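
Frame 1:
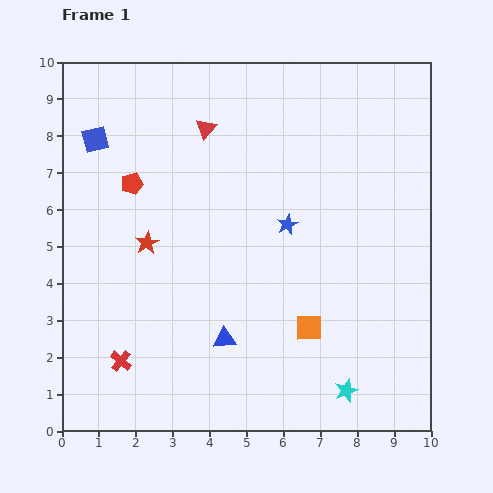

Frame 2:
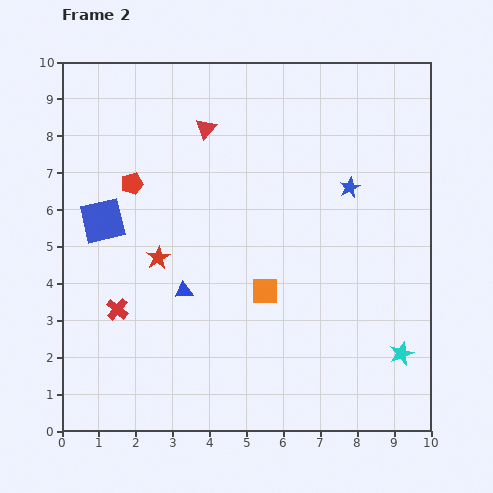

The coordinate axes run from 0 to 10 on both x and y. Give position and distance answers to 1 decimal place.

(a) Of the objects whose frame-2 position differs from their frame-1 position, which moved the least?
the red star

(moved 0.5)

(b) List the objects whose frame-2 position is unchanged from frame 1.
the red pentagon, the red triangle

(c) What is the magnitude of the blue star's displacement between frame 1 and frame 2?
2.0

The blue star moved from (6.1, 5.6) to (7.8, 6.6), a distance of √(1.7² + 1.0²) ≈ 2.0.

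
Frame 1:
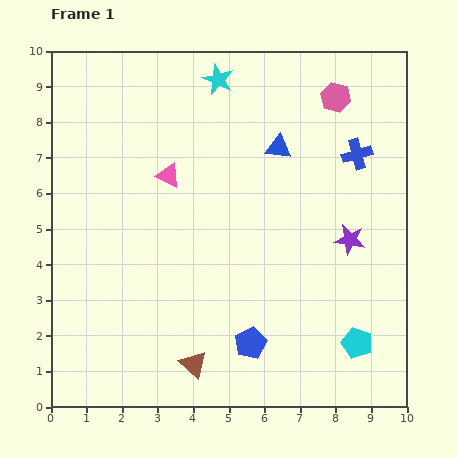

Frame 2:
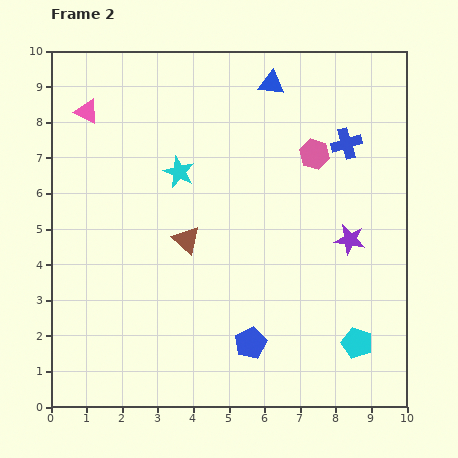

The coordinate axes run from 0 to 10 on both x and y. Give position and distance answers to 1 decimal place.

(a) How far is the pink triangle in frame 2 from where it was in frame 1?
2.9

The pink triangle moved from (3.3, 6.5) to (1.0, 8.3), a distance of √(2.3² + 1.8²) ≈ 2.9.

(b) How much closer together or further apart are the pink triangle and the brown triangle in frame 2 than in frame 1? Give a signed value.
-0.7

Distance in frame 1: 5.3. Distance in frame 2: 4.6.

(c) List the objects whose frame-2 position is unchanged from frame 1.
the cyan pentagon, the blue pentagon, the purple star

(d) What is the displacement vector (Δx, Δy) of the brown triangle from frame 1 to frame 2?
(-0.2, 3.5)

The brown triangle was at (4.0, 1.2) in frame 1 and (3.8, 4.7) in frame 2.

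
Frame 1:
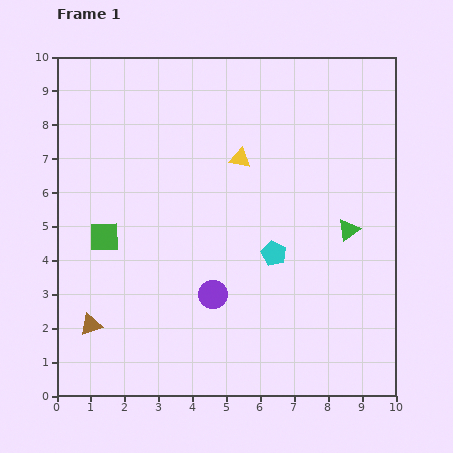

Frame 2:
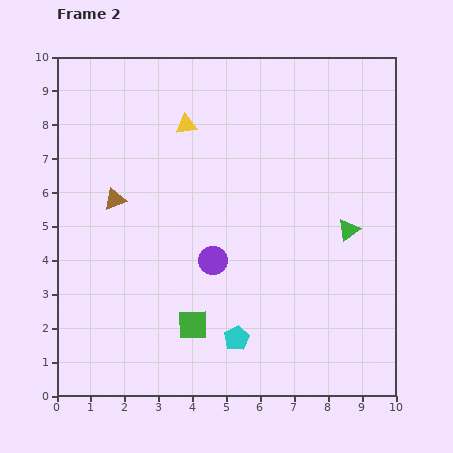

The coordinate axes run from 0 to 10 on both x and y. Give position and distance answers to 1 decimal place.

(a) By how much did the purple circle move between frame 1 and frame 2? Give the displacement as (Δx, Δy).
(0.0, 1.0)

The purple circle was at (4.6, 3.0) in frame 1 and (4.6, 4.0) in frame 2.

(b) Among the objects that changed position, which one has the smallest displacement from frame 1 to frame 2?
the purple circle

(moved 1.0)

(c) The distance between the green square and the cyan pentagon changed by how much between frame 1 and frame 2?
-3.6

Distance in frame 1: 5.0. Distance in frame 2: 1.4.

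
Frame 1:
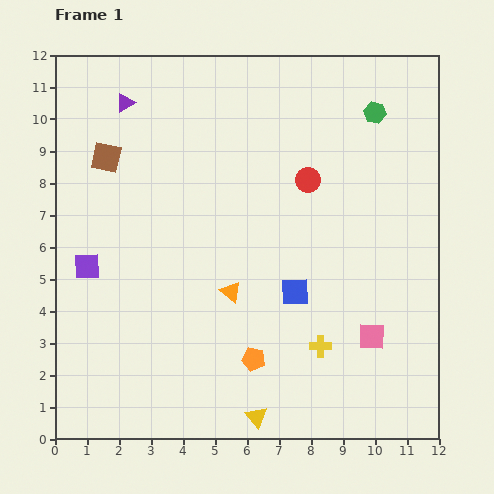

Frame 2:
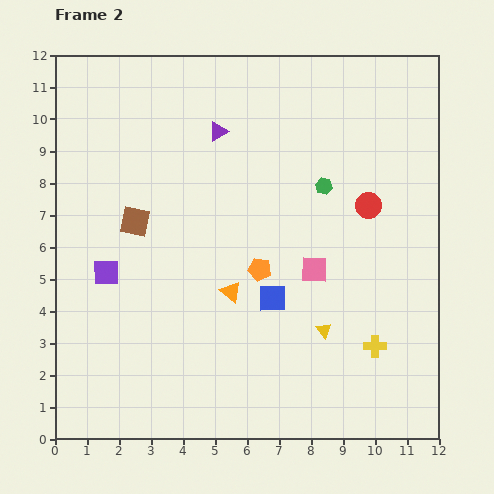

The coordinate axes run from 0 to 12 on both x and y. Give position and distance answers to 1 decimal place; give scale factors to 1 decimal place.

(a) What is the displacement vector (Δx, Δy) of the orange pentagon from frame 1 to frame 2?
(0.2, 2.8)

The orange pentagon was at (6.2, 2.5) in frame 1 and (6.4, 5.3) in frame 2.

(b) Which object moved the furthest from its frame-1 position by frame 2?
the yellow triangle

(moved 3.4; next 3.0)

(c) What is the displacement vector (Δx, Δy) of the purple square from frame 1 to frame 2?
(0.6, -0.2)

The purple square was at (1.0, 5.4) in frame 1 and (1.6, 5.2) in frame 2.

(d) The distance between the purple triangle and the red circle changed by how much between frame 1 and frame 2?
-1.0

Distance in frame 1: 6.2. Distance in frame 2: 5.2.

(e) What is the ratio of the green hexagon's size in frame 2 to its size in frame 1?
0.8×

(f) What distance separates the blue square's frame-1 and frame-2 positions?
0.7

The blue square moved from (7.5, 4.6) to (6.8, 4.4), a distance of √(0.7² + 0.2²) ≈ 0.7.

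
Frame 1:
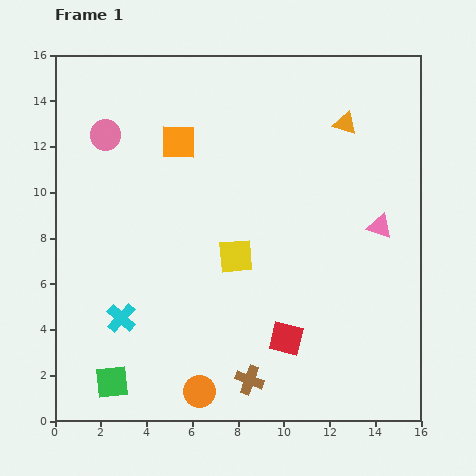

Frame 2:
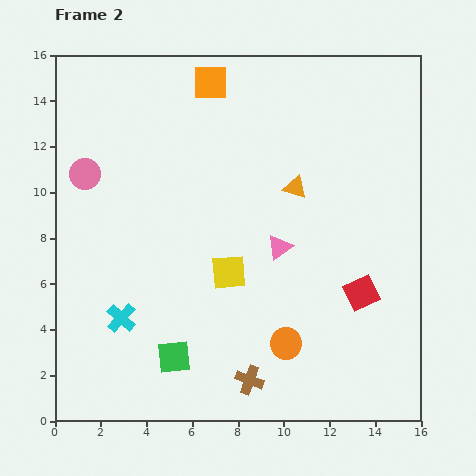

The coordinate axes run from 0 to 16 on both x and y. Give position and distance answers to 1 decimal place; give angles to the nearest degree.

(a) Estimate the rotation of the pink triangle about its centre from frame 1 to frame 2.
54° counter-clockwise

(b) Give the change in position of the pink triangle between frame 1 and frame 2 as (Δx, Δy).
(-4.4, -0.9)

The pink triangle was at (14.2, 8.5) in frame 1 and (9.8, 7.6) in frame 2.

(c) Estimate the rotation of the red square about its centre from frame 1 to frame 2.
40° counter-clockwise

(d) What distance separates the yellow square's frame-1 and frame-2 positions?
0.8

The yellow square moved from (7.9, 7.2) to (7.6, 6.5), a distance of √(0.3² + 0.7²) ≈ 0.8.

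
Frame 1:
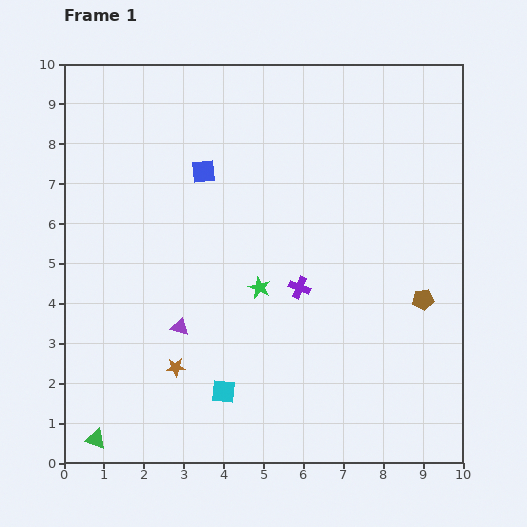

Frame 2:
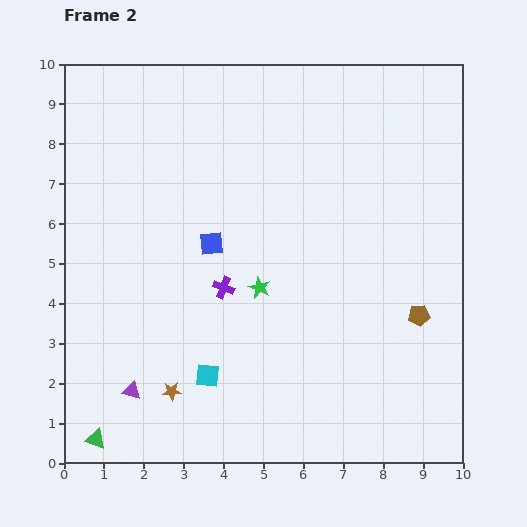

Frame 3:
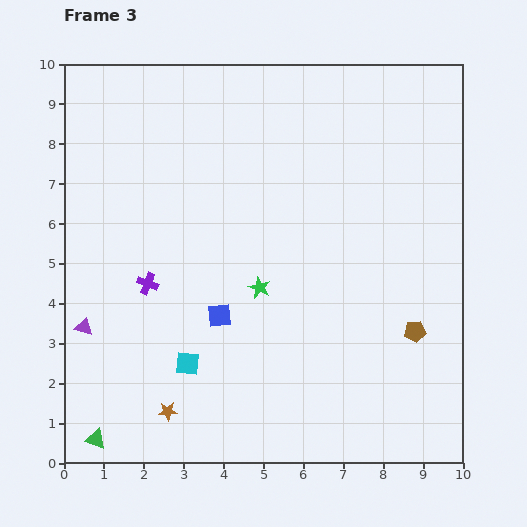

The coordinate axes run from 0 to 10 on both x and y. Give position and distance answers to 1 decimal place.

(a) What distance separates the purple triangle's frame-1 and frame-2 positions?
2.0

The purple triangle moved from (2.9, 3.4) to (1.7, 1.8), a distance of √(1.2² + 1.6²) ≈ 2.0.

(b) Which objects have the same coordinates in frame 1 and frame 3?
the green star, the green triangle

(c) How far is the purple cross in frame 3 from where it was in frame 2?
1.9

The purple cross moved from (4.0, 4.4) to (2.1, 4.5), a distance of √(1.9² + 0.1²) ≈ 1.9.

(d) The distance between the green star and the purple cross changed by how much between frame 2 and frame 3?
+1.9

Distance in frame 2: 0.9. Distance in frame 3: 2.8.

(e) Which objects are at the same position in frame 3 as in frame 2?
the green star, the green triangle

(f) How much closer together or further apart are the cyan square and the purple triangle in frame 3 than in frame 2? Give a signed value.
+0.9

Distance in frame 2: 1.9. Distance in frame 3: 2.8.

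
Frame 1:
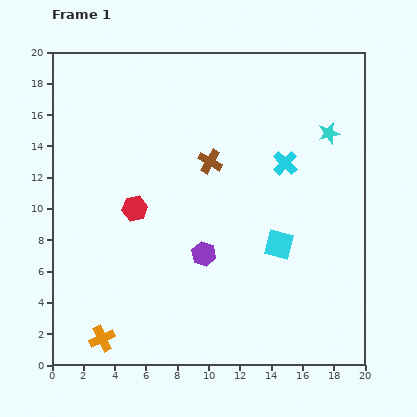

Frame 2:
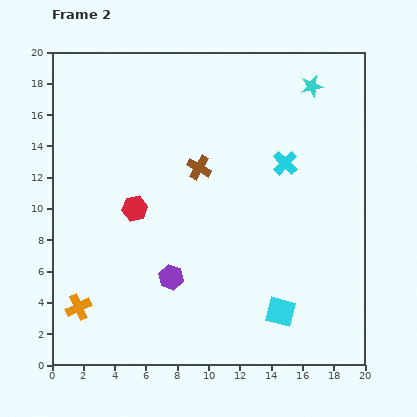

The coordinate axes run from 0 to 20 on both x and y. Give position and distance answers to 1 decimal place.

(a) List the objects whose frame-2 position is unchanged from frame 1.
the red hexagon, the cyan cross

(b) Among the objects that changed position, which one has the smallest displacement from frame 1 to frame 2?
the brown cross

(moved 0.8)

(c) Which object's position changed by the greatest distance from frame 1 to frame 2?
the cyan square

(moved 4.3; next 3.2)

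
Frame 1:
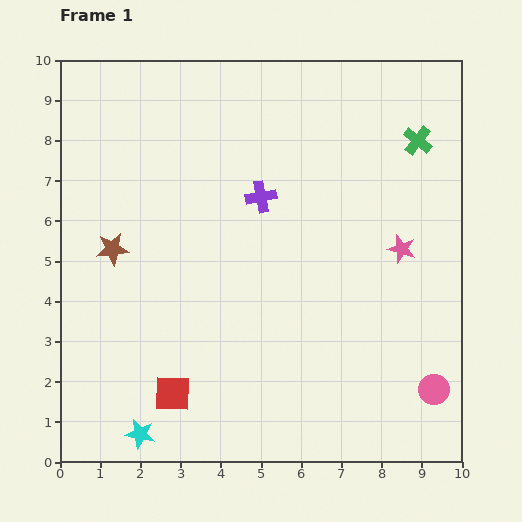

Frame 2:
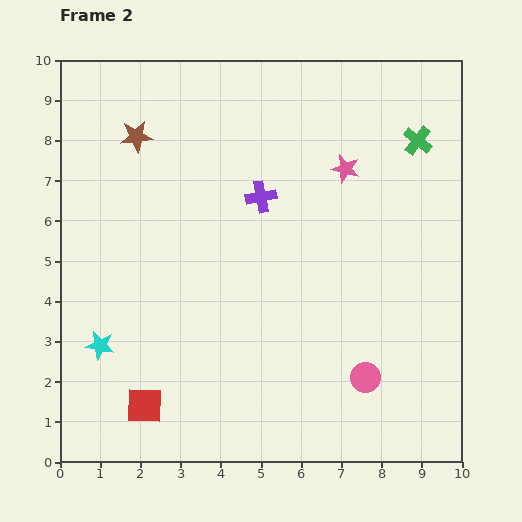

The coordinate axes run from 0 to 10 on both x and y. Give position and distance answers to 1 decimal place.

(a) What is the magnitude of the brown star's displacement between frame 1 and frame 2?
2.9

The brown star moved from (1.3, 5.3) to (1.9, 8.1), a distance of √(0.6² + 2.8²) ≈ 2.9.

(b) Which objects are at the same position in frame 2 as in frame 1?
the green cross, the purple cross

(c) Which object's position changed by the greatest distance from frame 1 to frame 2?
the brown star

(moved 2.9; next 2.4)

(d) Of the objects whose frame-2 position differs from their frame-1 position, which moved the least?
the red square

(moved 0.8)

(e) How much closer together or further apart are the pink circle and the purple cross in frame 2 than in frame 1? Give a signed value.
-1.2

Distance in frame 1: 6.4. Distance in frame 2: 5.2.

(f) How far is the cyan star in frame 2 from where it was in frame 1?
2.4

The cyan star moved from (2.0, 0.7) to (1.0, 2.9), a distance of √(1.0² + 2.2²) ≈ 2.4.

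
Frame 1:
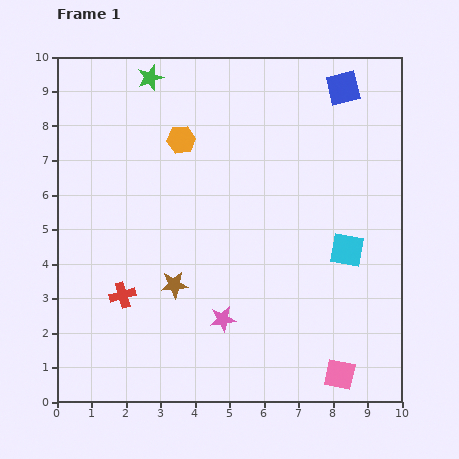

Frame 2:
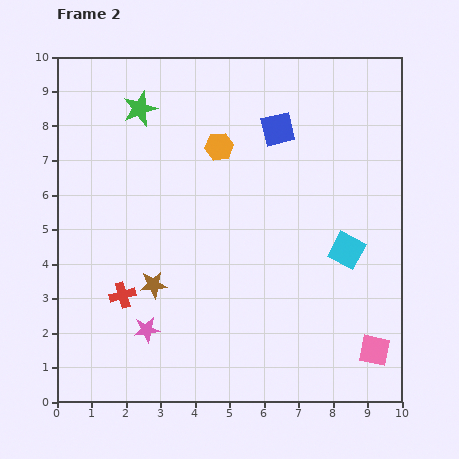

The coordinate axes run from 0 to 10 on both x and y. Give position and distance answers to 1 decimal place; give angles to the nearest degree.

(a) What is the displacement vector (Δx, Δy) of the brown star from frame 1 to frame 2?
(-0.6, 0.0)

The brown star was at (3.4, 3.4) in frame 1 and (2.8, 3.4) in frame 2.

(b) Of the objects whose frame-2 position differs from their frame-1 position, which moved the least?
the brown star

(moved 0.6)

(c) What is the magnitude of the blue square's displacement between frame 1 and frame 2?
2.2

The blue square moved from (8.3, 9.1) to (6.4, 7.9), a distance of √(1.9² + 1.2²) ≈ 2.2.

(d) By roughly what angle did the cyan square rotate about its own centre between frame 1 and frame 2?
18° clockwise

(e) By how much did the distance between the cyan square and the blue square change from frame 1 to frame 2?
-0.7

Distance in frame 1: 4.7. Distance in frame 2: 4.0.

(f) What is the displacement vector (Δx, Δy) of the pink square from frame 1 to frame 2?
(1.0, 0.7)

The pink square was at (8.2, 0.8) in frame 1 and (9.2, 1.5) in frame 2.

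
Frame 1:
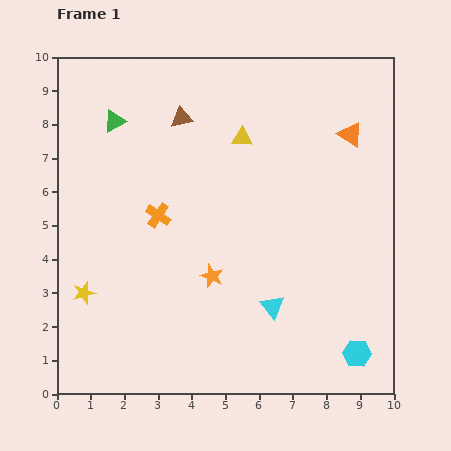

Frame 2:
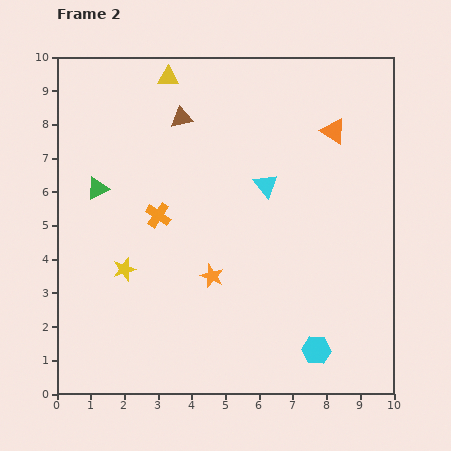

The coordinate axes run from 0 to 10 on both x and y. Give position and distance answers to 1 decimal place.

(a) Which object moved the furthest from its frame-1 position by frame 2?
the cyan triangle

(moved 3.6; next 2.8)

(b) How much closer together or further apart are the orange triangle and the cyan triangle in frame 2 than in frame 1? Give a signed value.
-3.0

Distance in frame 1: 5.6. Distance in frame 2: 2.6.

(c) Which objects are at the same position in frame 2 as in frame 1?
the orange star, the orange cross, the brown triangle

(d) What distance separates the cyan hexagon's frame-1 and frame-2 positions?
1.2

The cyan hexagon moved from (8.9, 1.2) to (7.7, 1.3), a distance of √(1.2² + 0.1²) ≈ 1.2.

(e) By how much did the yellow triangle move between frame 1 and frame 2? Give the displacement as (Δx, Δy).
(-2.2, 1.8)

The yellow triangle was at (5.5, 7.6) in frame 1 and (3.3, 9.4) in frame 2.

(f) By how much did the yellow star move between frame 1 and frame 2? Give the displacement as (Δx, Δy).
(1.2, 0.7)

The yellow star was at (0.8, 3.0) in frame 1 and (2.0, 3.7) in frame 2.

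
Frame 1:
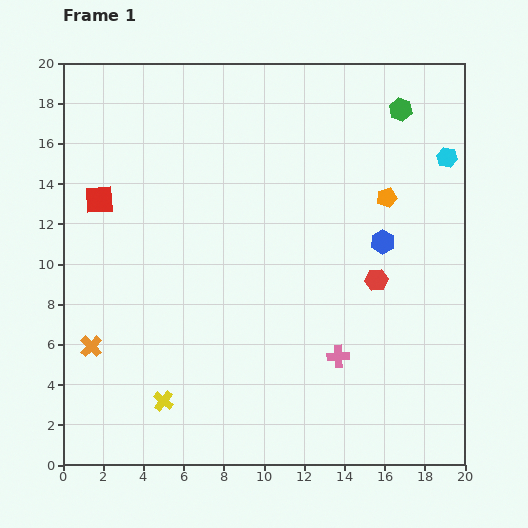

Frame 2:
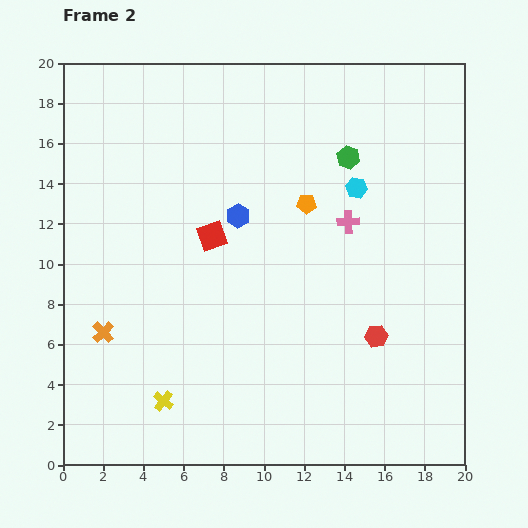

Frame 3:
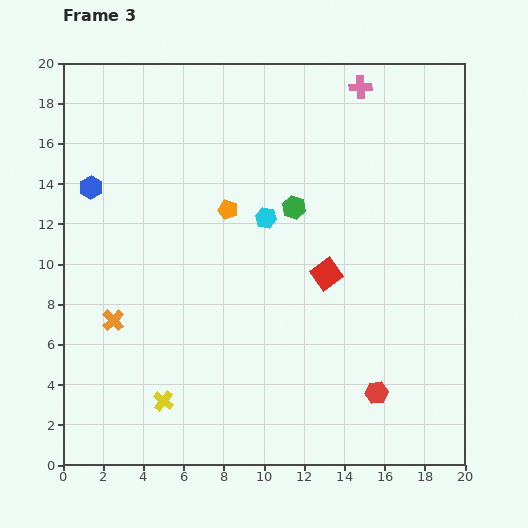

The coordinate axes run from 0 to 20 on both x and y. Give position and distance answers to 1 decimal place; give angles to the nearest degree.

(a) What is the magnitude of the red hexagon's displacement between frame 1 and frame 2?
2.8

The red hexagon moved from (15.6, 9.2) to (15.6, 6.4), a distance of √(0.0² + 2.8²) ≈ 2.8.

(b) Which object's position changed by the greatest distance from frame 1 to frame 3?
the blue hexagon

(moved 14.7; next 13.4)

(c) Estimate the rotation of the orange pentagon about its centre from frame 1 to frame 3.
30° clockwise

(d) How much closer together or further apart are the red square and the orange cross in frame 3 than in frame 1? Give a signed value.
+3.5

Distance in frame 1: 7.3. Distance in frame 3: 10.8.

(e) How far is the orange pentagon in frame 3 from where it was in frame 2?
3.9

The orange pentagon moved from (12.1, 13.0) to (8.2, 12.7), a distance of √(3.9² + 0.3²) ≈ 3.9.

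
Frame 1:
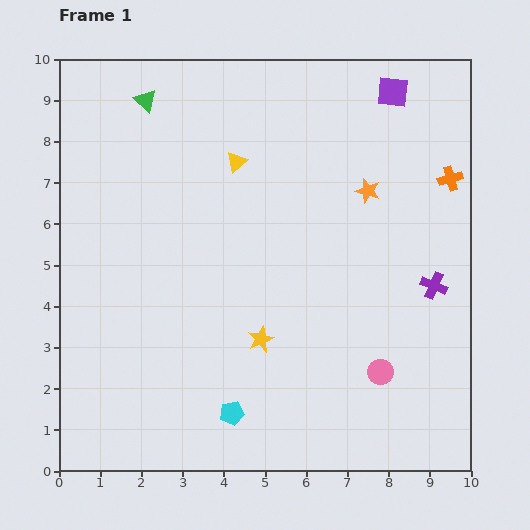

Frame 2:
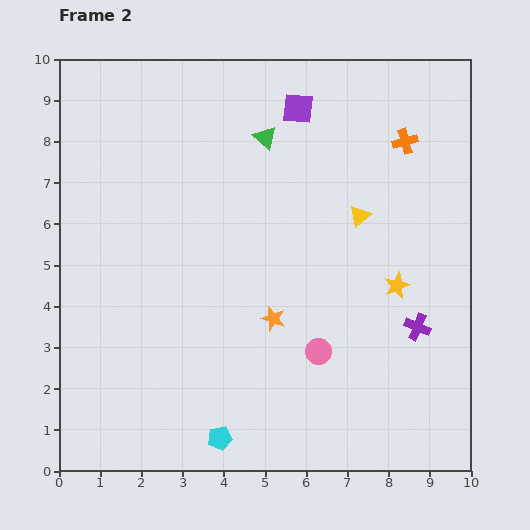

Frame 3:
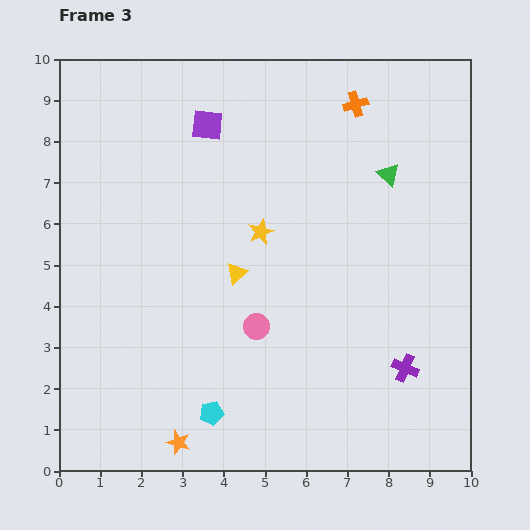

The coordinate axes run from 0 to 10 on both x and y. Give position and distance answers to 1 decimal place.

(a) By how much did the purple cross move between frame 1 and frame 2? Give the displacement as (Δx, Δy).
(-0.4, -1.0)

The purple cross was at (9.1, 4.5) in frame 1 and (8.7, 3.5) in frame 2.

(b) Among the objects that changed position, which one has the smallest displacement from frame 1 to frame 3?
the cyan pentagon

(moved 0.5)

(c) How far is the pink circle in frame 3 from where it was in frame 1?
3.2

The pink circle moved from (7.8, 2.4) to (4.8, 3.5), a distance of √(3.0² + 1.1²) ≈ 3.2.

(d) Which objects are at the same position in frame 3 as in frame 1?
none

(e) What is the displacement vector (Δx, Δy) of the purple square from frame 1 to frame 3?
(-4.5, -0.8)

The purple square was at (8.1, 9.2) in frame 1 and (3.6, 8.4) in frame 3.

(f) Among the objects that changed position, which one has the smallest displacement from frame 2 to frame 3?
the cyan pentagon

(moved 0.6)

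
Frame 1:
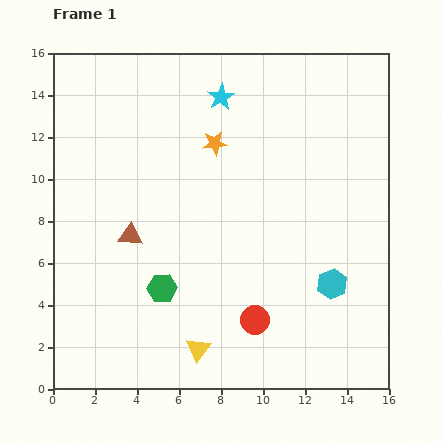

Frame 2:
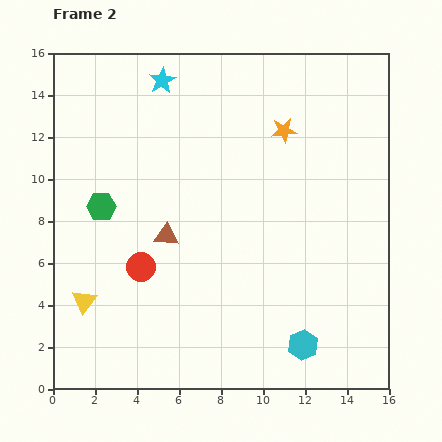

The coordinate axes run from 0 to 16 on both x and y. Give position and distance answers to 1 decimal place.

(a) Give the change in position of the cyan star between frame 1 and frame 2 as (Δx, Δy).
(-2.8, 0.8)

The cyan star was at (8.0, 13.9) in frame 1 and (5.2, 14.7) in frame 2.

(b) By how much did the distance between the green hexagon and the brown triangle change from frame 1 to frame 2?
+0.5

Distance in frame 1: 2.9. Distance in frame 2: 3.4.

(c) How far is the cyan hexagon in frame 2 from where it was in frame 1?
3.2

The cyan hexagon moved from (13.3, 5.0) to (11.9, 2.1), a distance of √(1.4² + 2.9²) ≈ 3.2.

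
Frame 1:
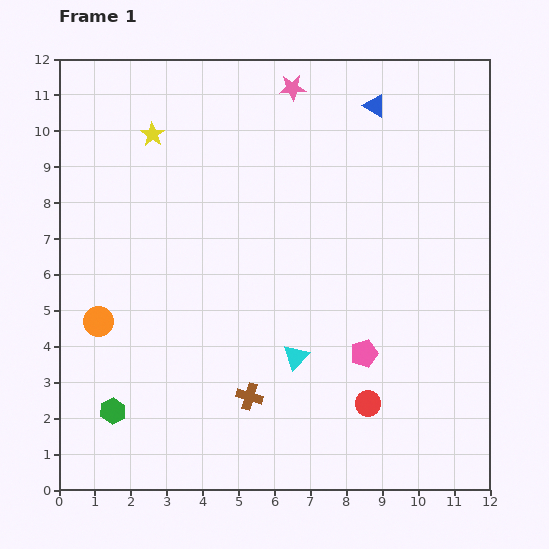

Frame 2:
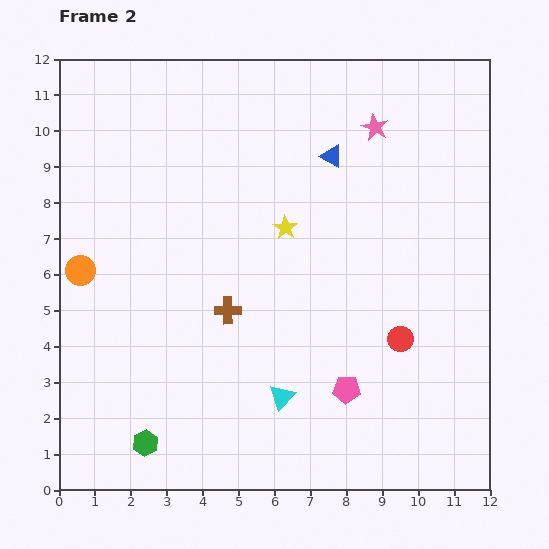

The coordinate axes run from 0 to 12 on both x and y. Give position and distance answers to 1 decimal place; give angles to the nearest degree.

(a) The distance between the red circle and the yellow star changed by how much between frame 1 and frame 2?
-5.1

Distance in frame 1: 9.6. Distance in frame 2: 4.5.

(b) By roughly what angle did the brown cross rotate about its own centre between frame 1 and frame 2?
18° counter-clockwise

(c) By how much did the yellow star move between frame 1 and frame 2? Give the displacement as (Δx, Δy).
(3.7, -2.6)

The yellow star was at (2.6, 9.9) in frame 1 and (6.3, 7.3) in frame 2.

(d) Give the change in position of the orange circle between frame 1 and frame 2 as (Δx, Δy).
(-0.5, 1.4)

The orange circle was at (1.1, 4.7) in frame 1 and (0.6, 6.1) in frame 2.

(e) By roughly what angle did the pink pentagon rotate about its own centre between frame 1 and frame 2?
20° clockwise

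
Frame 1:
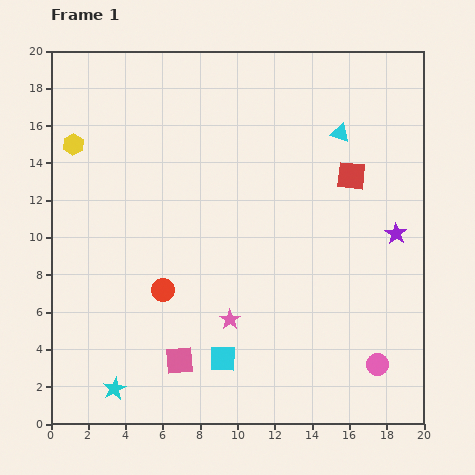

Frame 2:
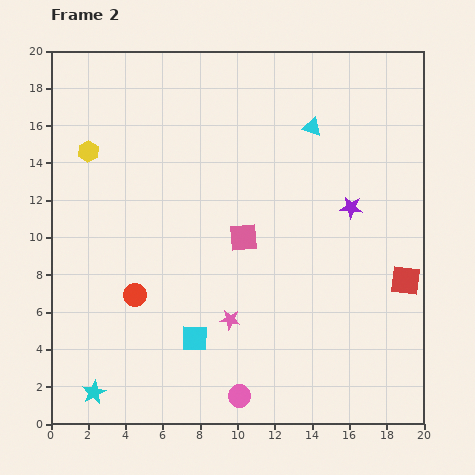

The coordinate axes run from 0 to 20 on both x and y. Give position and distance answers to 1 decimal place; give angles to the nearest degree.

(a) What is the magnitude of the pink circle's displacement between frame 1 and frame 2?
7.6

The pink circle moved from (17.5, 3.2) to (10.1, 1.5), a distance of √(7.4² + 1.7²) ≈ 7.6.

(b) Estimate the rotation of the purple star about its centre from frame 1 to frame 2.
27° counter-clockwise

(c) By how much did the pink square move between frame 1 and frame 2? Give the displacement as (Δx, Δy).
(3.4, 6.6)

The pink square was at (6.9, 3.4) in frame 1 and (10.3, 10.0) in frame 2.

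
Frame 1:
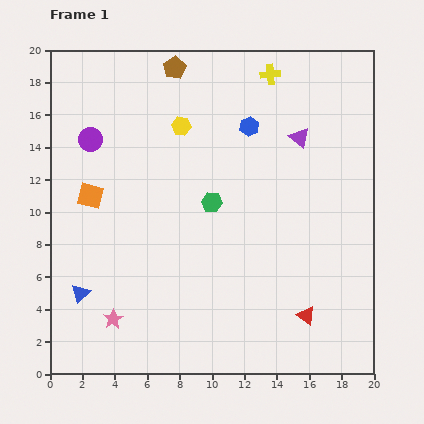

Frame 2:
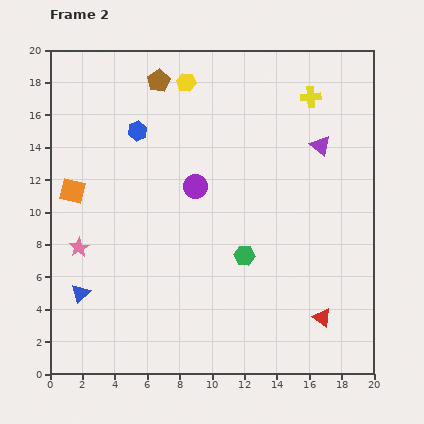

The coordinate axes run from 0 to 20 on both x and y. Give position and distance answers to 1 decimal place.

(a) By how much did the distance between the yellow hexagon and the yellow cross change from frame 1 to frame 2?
+1.4

Distance in frame 1: 6.4. Distance in frame 2: 7.8.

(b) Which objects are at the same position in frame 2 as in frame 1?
the blue triangle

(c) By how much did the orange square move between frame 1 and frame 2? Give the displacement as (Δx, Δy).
(-1.1, 0.3)

The orange square was at (2.5, 11.0) in frame 1 and (1.4, 11.3) in frame 2.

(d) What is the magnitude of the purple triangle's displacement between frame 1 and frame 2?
1.4

The purple triangle moved from (15.4, 14.6) to (16.7, 14.1), a distance of √(1.3² + 0.5²) ≈ 1.4.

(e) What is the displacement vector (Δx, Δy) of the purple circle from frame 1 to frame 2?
(6.5, -2.9)

The purple circle was at (2.5, 14.5) in frame 1 and (9.0, 11.6) in frame 2.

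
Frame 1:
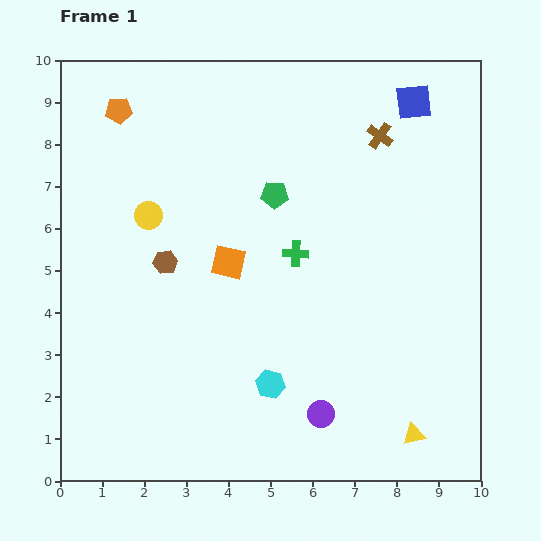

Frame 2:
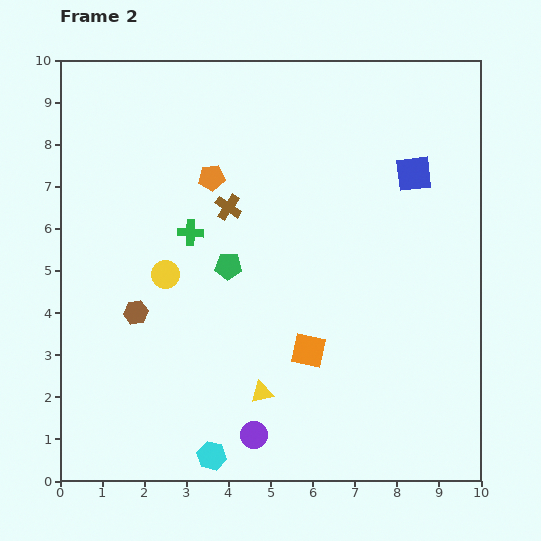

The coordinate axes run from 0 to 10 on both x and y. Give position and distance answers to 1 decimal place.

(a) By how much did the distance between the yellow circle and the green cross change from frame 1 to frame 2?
-2.4

Distance in frame 1: 3.6. Distance in frame 2: 1.2.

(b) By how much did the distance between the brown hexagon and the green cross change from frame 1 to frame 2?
-0.8

Distance in frame 1: 3.1. Distance in frame 2: 2.3.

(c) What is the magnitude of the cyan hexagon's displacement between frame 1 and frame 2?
2.2

The cyan hexagon moved from (5.0, 2.3) to (3.6, 0.6), a distance of √(1.4² + 1.7²) ≈ 2.2.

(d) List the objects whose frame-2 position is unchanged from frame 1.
none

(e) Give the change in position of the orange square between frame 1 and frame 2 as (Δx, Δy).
(1.9, -2.1)

The orange square was at (4.0, 5.2) in frame 1 and (5.9, 3.1) in frame 2.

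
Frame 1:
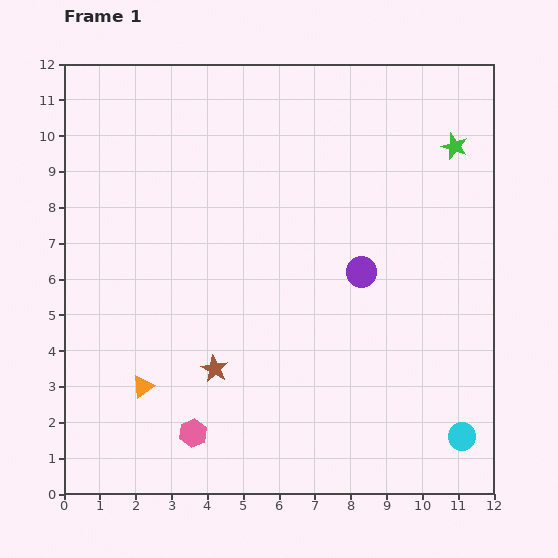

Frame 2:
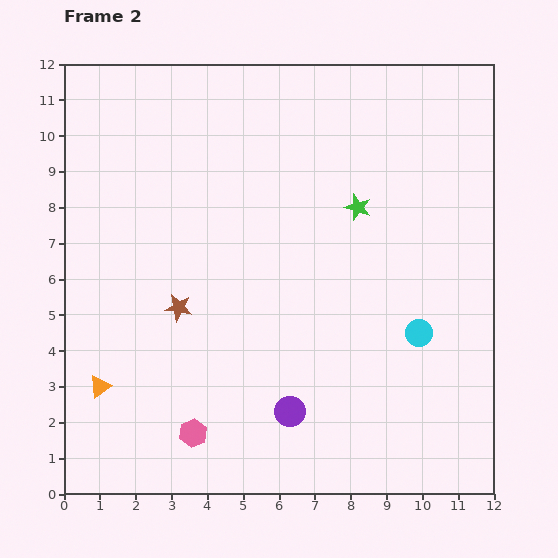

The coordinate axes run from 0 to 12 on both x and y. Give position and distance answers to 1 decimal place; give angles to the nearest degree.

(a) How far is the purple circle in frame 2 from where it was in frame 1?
4.4

The purple circle moved from (8.3, 6.2) to (6.3, 2.3), a distance of √(2.0² + 3.9²) ≈ 4.4.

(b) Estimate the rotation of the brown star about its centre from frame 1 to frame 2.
19° counter-clockwise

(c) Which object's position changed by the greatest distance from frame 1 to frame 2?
the purple circle

(moved 4.4; next 3.2)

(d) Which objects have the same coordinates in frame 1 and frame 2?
the pink hexagon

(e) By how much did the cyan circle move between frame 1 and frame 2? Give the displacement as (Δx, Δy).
(-1.2, 2.9)

The cyan circle was at (11.1, 1.6) in frame 1 and (9.9, 4.5) in frame 2.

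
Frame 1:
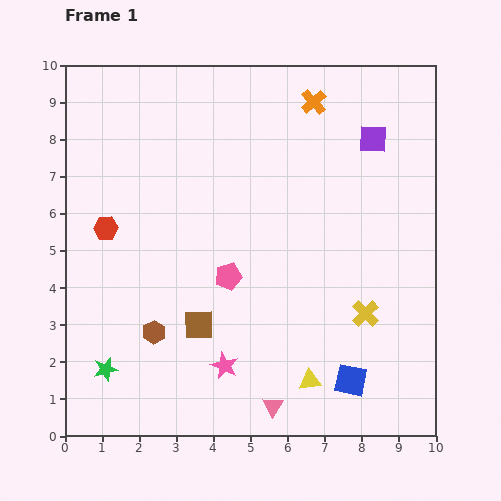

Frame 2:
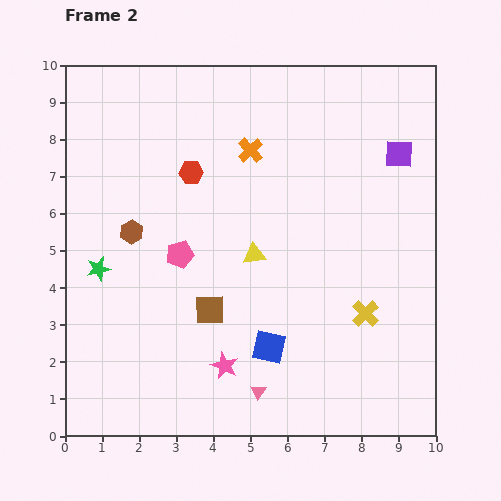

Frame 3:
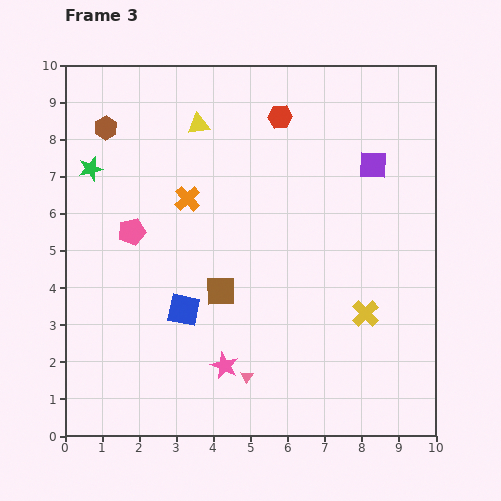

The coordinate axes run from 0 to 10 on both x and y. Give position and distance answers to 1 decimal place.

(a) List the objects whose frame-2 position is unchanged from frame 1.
the yellow cross, the pink star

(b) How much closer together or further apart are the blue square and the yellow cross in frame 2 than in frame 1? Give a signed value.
+1.0

Distance in frame 1: 1.8. Distance in frame 2: 2.8.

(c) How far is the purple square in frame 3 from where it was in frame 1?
0.7

The purple square moved from (8.3, 8.0) to (8.3, 7.3), a distance of √(0.0² + 0.7²) ≈ 0.7.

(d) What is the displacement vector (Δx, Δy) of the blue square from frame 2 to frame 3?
(-2.3, 1.0)

The blue square was at (5.5, 2.4) in frame 2 and (3.2, 3.4) in frame 3.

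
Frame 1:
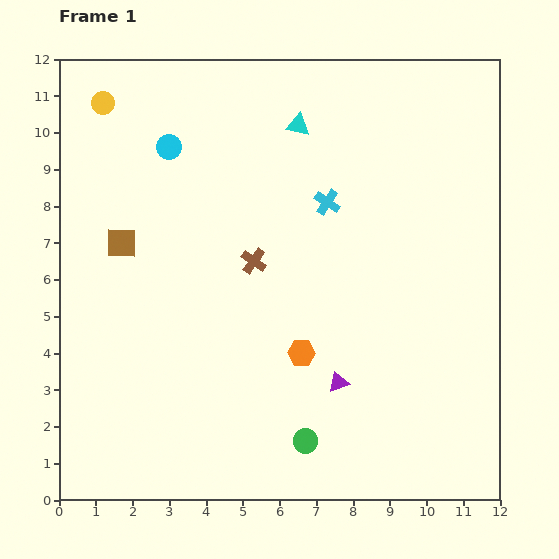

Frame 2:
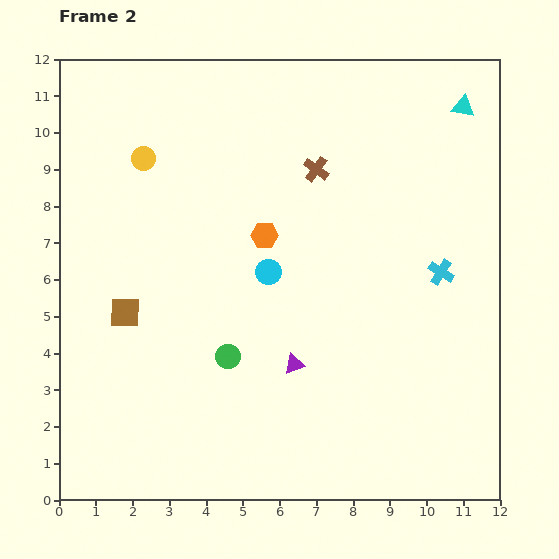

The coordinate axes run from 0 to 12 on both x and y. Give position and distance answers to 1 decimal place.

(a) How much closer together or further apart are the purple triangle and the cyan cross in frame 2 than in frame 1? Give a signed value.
-0.2

Distance in frame 1: 4.9. Distance in frame 2: 4.7.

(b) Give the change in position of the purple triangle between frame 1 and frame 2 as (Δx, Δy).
(-1.2, 0.5)

The purple triangle was at (7.6, 3.2) in frame 1 and (6.4, 3.7) in frame 2.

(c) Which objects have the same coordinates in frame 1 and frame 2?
none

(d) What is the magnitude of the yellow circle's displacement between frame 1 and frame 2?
1.9

The yellow circle moved from (1.2, 10.8) to (2.3, 9.3), a distance of √(1.1² + 1.5²) ≈ 1.9.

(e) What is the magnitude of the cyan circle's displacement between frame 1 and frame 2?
4.3

The cyan circle moved from (3.0, 9.6) to (5.7, 6.2), a distance of √(2.7² + 3.4²) ≈ 4.3.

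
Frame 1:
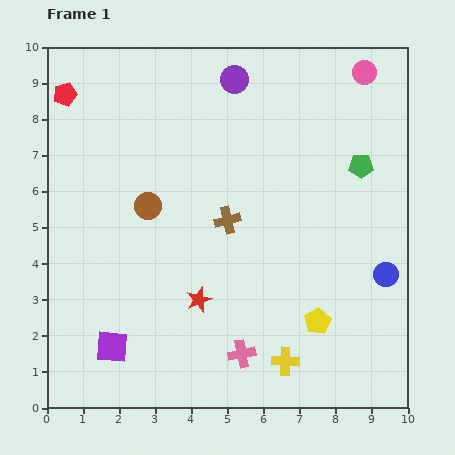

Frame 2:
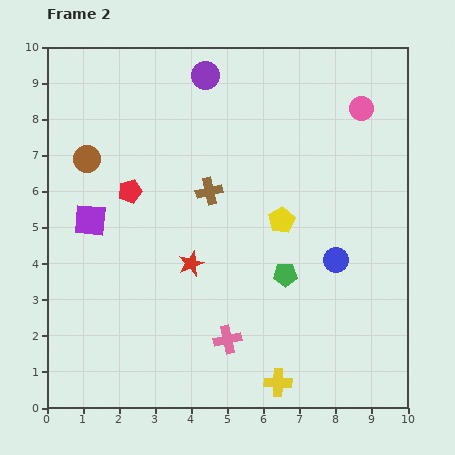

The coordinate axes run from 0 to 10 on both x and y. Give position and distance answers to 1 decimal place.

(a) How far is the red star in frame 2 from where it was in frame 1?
1.0

The red star moved from (4.2, 3.0) to (4.0, 4.0), a distance of √(0.2² + 1.0²) ≈ 1.0.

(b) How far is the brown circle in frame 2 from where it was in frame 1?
2.1

The brown circle moved from (2.8, 5.6) to (1.1, 6.9), a distance of √(1.7² + 1.3²) ≈ 2.1.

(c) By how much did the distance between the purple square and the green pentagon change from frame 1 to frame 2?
-2.9

Distance in frame 1: 8.5. Distance in frame 2: 5.6.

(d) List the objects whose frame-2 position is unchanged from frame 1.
none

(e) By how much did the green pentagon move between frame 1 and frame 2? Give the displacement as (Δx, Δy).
(-2.1, -3.0)

The green pentagon was at (8.7, 6.7) in frame 1 and (6.6, 3.7) in frame 2.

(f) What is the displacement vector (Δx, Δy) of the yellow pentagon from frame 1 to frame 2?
(-1.0, 2.8)

The yellow pentagon was at (7.5, 2.4) in frame 1 and (6.5, 5.2) in frame 2.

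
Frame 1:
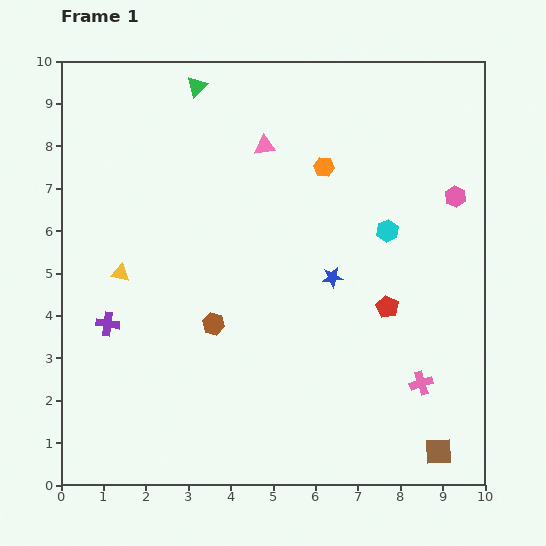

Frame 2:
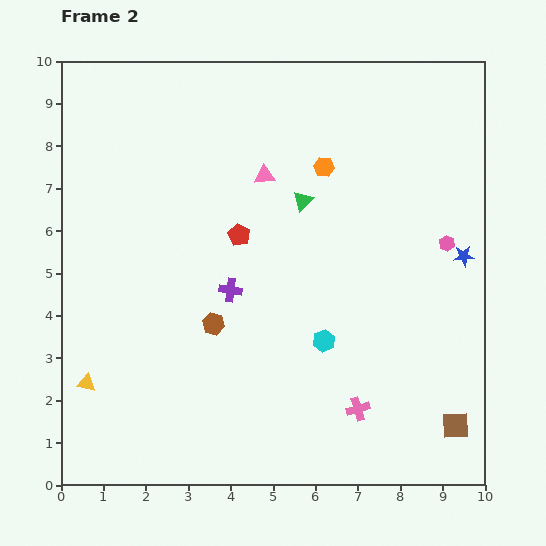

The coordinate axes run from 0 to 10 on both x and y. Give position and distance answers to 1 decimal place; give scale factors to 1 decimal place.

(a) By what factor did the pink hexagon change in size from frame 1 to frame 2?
0.7×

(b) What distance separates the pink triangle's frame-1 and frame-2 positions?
0.7

The pink triangle moved from (4.8, 8.0) to (4.8, 7.3), a distance of √(0.0² + 0.7²) ≈ 0.7.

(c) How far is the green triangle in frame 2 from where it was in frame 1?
3.7

The green triangle moved from (3.2, 9.4) to (5.7, 6.7), a distance of √(2.5² + 2.7²) ≈ 3.7.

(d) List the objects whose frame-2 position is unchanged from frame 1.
the brown hexagon, the orange hexagon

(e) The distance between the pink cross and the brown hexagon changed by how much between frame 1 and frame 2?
-1.2

Distance in frame 1: 5.1. Distance in frame 2: 3.9.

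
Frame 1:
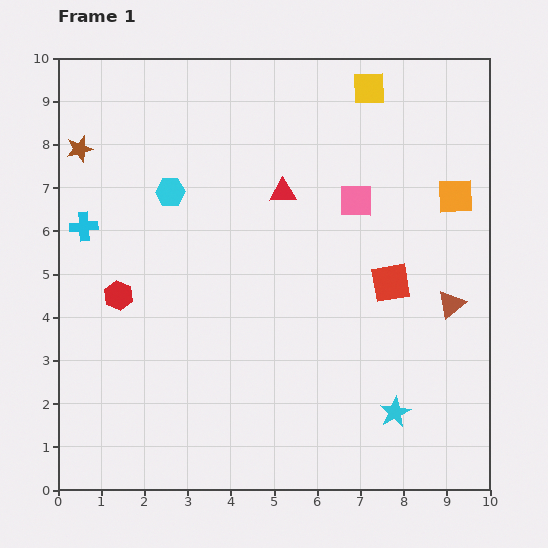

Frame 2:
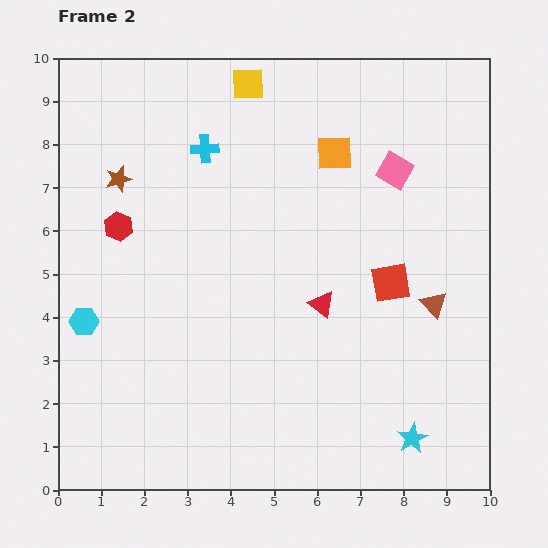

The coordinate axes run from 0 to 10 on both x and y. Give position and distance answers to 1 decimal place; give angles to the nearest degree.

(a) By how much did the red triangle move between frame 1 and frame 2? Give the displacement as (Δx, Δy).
(0.9, -2.6)

The red triangle was at (5.2, 6.9) in frame 1 and (6.1, 4.3) in frame 2.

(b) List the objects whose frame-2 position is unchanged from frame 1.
the red square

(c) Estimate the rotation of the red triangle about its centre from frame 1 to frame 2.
40° clockwise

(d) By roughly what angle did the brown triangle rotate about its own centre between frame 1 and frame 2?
35° counter-clockwise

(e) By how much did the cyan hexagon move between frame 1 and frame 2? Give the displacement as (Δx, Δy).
(-2.0, -3.0)

The cyan hexagon was at (2.6, 6.9) in frame 1 and (0.6, 3.9) in frame 2.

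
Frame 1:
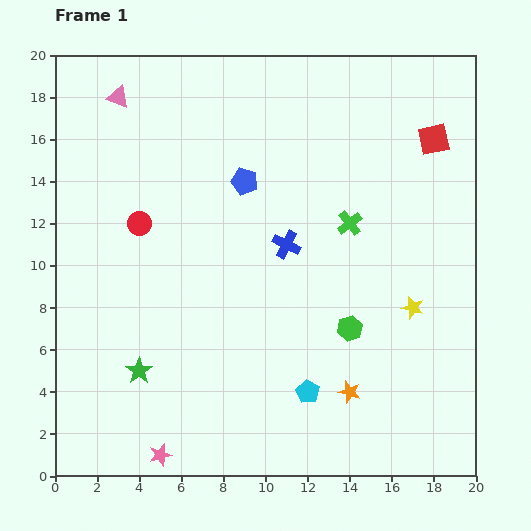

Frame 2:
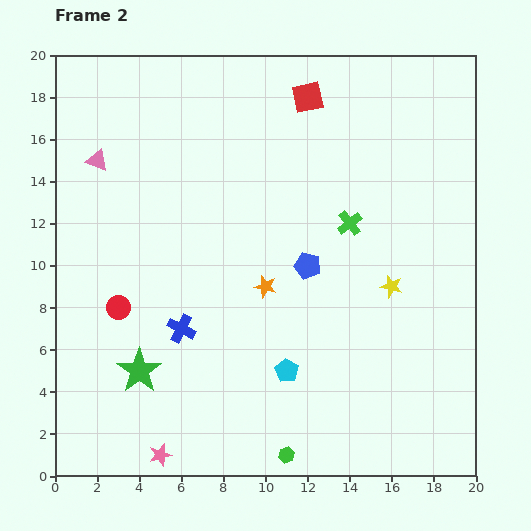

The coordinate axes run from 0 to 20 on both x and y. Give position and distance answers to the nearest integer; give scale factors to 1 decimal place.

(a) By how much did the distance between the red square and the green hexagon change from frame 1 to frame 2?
+7

Distance in frame 1: 10. Distance in frame 2: 17.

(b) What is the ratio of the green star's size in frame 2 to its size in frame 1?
1.7×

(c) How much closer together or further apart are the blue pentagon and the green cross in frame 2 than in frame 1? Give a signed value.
-2

Distance in frame 1: 5. Distance in frame 2: 3.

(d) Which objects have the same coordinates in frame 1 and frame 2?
the green star, the green cross, the pink star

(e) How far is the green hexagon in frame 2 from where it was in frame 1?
7

The green hexagon moved from (14, 7) to (11, 1), a distance of √(3² + 6²) ≈ 7.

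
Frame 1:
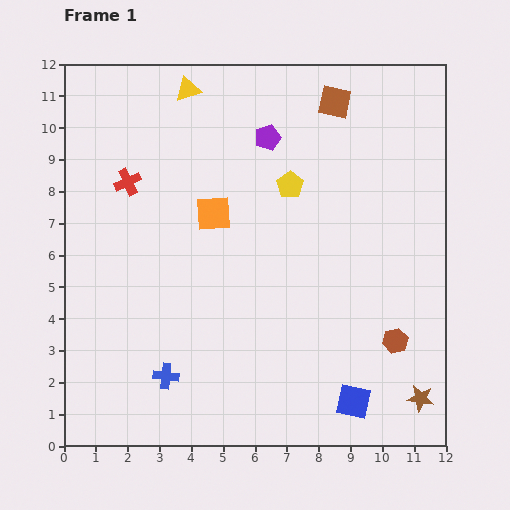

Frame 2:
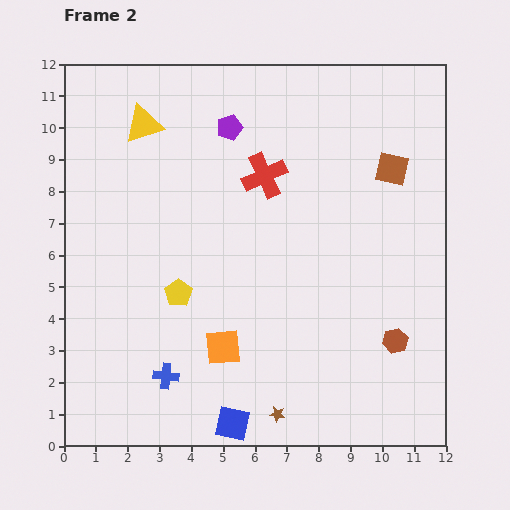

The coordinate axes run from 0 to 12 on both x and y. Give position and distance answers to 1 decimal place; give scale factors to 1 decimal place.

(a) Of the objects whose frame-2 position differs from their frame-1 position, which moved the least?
the purple pentagon

(moved 1.2)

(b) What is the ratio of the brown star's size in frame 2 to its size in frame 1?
0.6×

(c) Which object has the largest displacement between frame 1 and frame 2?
the yellow pentagon

(moved 4.9; next 4.5)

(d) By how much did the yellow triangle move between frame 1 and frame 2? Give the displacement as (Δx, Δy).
(-1.4, -1.1)

The yellow triangle was at (3.9, 11.2) in frame 1 and (2.5, 10.1) in frame 2.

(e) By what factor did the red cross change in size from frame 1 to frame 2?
1.7×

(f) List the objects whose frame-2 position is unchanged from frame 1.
the brown hexagon, the blue cross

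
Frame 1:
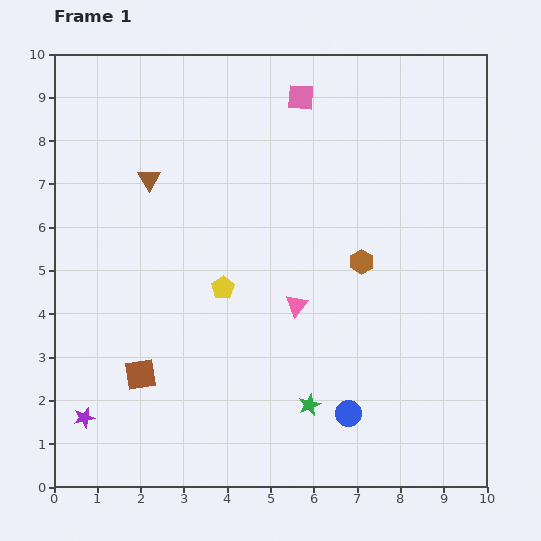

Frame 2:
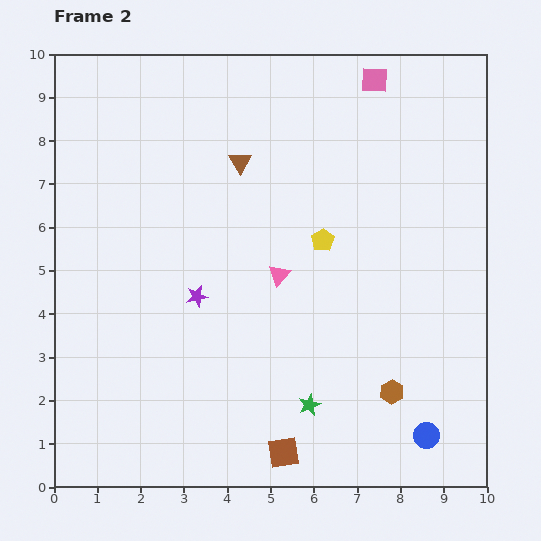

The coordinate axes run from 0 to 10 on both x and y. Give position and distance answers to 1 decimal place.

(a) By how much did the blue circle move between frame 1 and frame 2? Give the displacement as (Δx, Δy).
(1.8, -0.5)

The blue circle was at (6.8, 1.7) in frame 1 and (8.6, 1.2) in frame 2.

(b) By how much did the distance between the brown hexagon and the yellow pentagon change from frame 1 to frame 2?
+0.5

Distance in frame 1: 3.3. Distance in frame 2: 3.8.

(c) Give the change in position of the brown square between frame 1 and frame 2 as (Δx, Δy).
(3.3, -1.8)

The brown square was at (2.0, 2.6) in frame 1 and (5.3, 0.8) in frame 2.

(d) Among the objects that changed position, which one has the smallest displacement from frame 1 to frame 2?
the pink triangle

(moved 0.8)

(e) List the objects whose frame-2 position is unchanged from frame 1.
the green star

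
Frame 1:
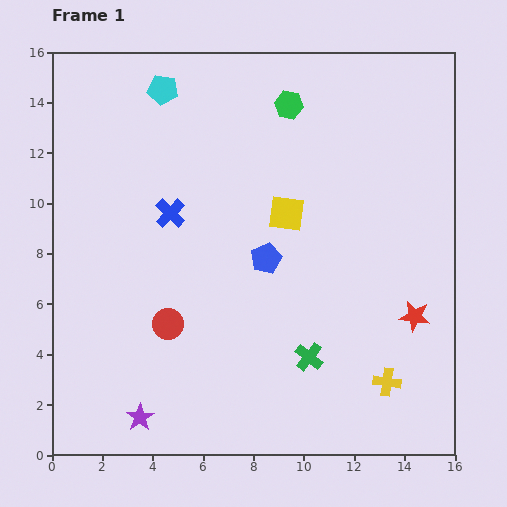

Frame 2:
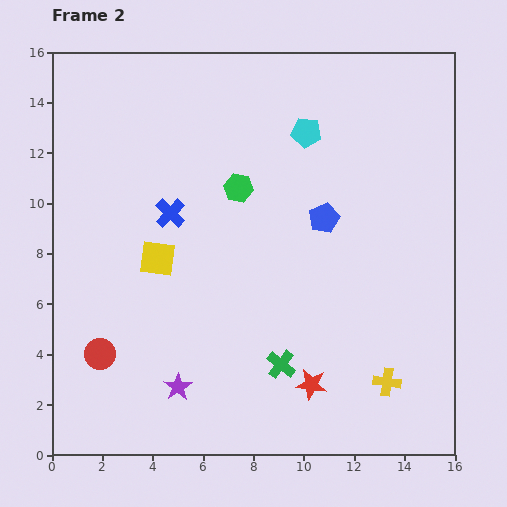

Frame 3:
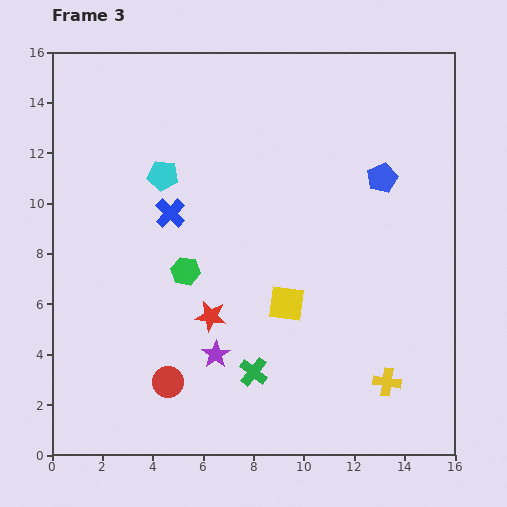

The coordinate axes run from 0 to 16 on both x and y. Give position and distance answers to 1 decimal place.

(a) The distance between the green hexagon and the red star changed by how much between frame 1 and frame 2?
-1.5

Distance in frame 1: 9.8. Distance in frame 2: 8.3.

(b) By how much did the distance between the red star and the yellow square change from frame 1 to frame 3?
-3.5

Distance in frame 1: 6.5. Distance in frame 3: 3.0.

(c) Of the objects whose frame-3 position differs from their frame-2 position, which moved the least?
the green cross

(moved 1.1)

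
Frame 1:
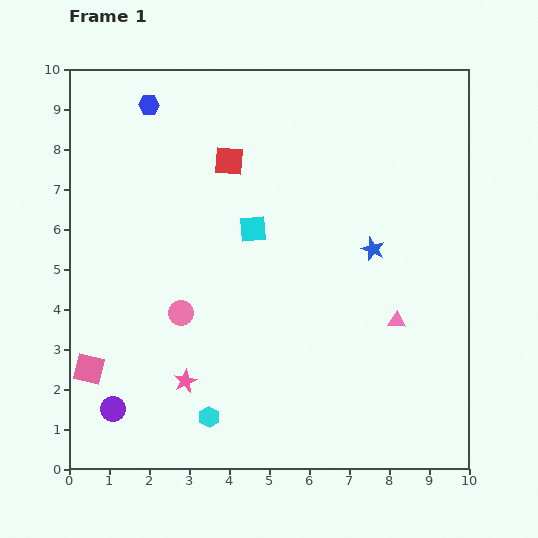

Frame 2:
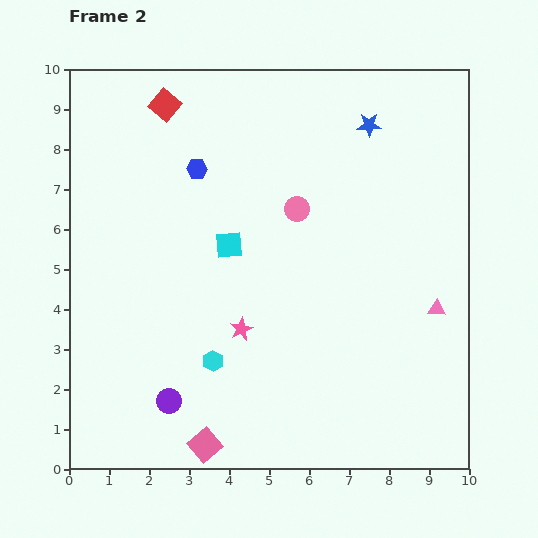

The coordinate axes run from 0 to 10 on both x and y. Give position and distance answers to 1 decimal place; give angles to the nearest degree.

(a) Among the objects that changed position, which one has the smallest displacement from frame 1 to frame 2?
the cyan square

(moved 0.7)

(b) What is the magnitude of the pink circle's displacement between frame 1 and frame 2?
3.9

The pink circle moved from (2.8, 3.9) to (5.7, 6.5), a distance of √(2.9² + 2.6²) ≈ 3.9.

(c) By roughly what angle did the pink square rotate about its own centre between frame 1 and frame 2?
39° clockwise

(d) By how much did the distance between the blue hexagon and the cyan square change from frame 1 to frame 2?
-1.9

Distance in frame 1: 4.0. Distance in frame 2: 2.1.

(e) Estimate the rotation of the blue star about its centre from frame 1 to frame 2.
24° counter-clockwise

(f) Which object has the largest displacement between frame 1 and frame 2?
the pink circle

(moved 3.9; next 3.5)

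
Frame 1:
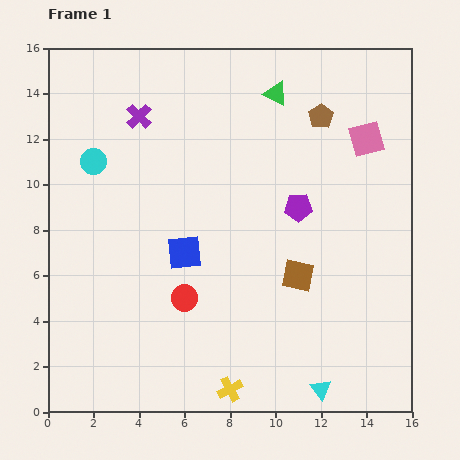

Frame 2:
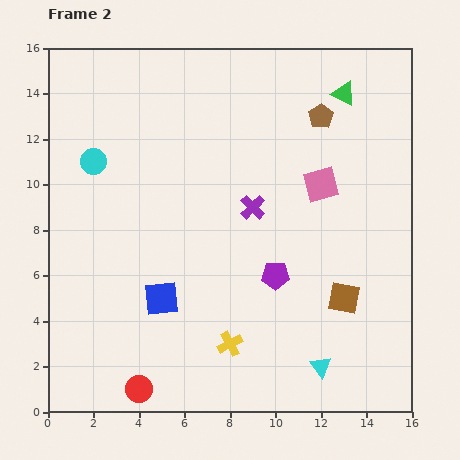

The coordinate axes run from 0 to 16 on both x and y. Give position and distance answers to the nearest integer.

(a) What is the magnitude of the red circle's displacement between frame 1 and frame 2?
4

The red circle moved from (6, 5) to (4, 1), a distance of √(2² + 4²) ≈ 4.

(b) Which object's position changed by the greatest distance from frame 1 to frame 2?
the purple cross

(moved 6; next 4)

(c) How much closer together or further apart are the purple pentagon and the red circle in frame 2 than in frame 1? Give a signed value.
+2

Distance in frame 1: 6. Distance in frame 2: 8.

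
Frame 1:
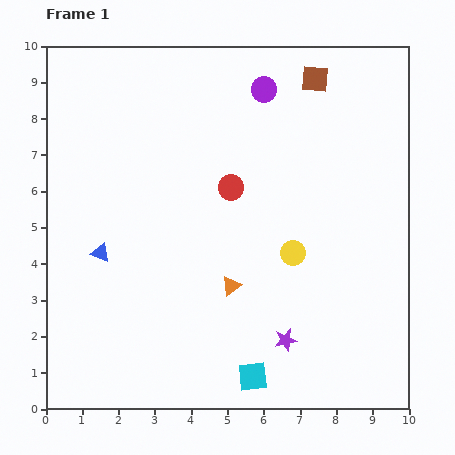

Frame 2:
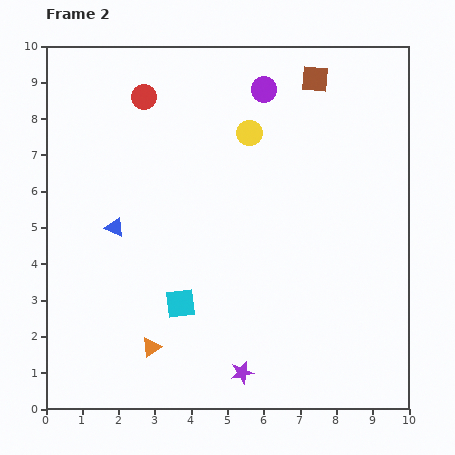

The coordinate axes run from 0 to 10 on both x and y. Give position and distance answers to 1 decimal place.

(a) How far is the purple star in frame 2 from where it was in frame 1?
1.5

The purple star moved from (6.6, 1.9) to (5.4, 1.0), a distance of √(1.2² + 0.9²) ≈ 1.5.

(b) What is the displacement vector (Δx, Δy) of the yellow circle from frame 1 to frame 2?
(-1.2, 3.3)

The yellow circle was at (6.8, 4.3) in frame 1 and (5.6, 7.6) in frame 2.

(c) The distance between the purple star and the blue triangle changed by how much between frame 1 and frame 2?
-0.3

Distance in frame 1: 5.6. Distance in frame 2: 5.3.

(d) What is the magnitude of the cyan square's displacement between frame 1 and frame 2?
2.8

The cyan square moved from (5.7, 0.9) to (3.7, 2.9), a distance of √(2.0² + 2.0²) ≈ 2.8.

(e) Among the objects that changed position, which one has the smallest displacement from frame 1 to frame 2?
the blue triangle

(moved 0.8)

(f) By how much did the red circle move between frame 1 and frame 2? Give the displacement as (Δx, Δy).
(-2.4, 2.5)

The red circle was at (5.1, 6.1) in frame 1 and (2.7, 8.6) in frame 2.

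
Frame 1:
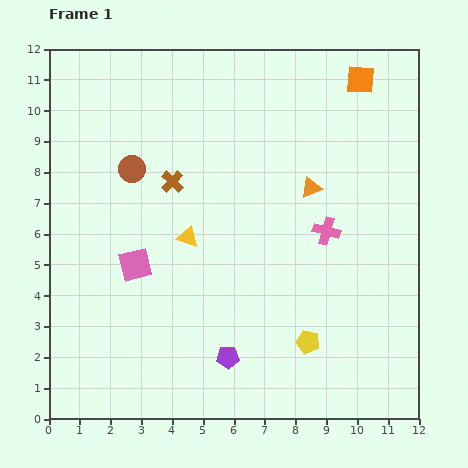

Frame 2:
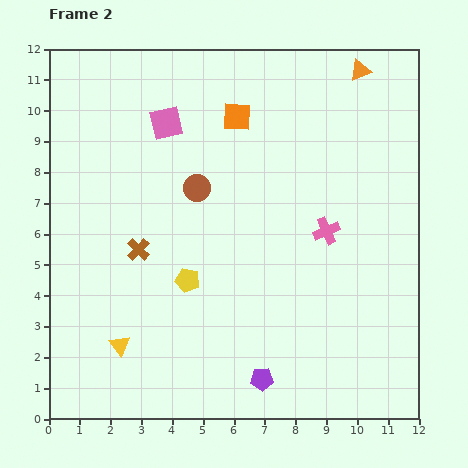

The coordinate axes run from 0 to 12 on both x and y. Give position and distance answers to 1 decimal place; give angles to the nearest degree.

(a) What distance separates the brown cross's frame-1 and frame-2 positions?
2.5

The brown cross moved from (4.0, 7.7) to (2.9, 5.5), a distance of √(1.1² + 2.2²) ≈ 2.5.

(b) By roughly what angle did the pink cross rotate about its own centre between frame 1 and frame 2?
39° counter-clockwise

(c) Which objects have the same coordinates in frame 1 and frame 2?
the pink cross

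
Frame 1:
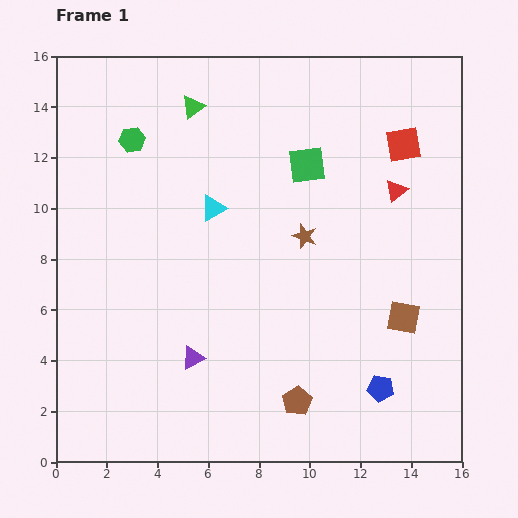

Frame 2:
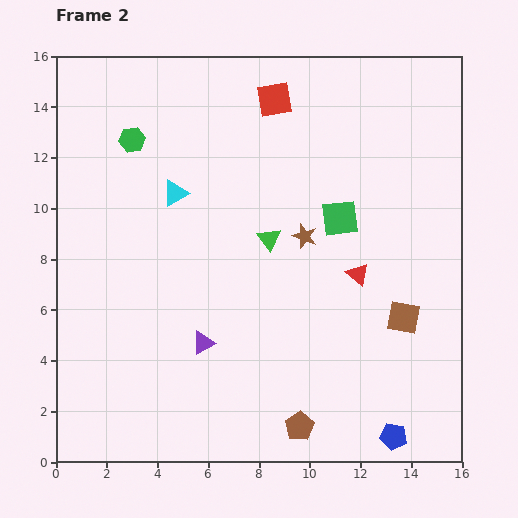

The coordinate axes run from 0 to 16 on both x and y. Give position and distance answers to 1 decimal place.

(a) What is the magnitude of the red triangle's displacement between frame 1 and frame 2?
3.6

The red triangle moved from (13.4, 10.7) to (11.9, 7.4), a distance of √(1.5² + 3.3²) ≈ 3.6.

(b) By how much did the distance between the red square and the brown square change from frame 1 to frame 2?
+3.2

Distance in frame 1: 6.8. Distance in frame 2: 10.0.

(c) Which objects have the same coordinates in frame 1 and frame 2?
the brown square, the green hexagon, the brown star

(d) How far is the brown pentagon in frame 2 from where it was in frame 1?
1.0

The brown pentagon moved from (9.5, 2.4) to (9.6, 1.4), a distance of √(0.1² + 1.0²) ≈ 1.0.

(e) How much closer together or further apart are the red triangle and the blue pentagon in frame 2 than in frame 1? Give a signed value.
-1.2

Distance in frame 1: 7.8. Distance in frame 2: 6.6.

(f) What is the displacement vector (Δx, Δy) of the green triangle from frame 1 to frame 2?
(3.0, -5.2)

The green triangle was at (5.4, 14.0) in frame 1 and (8.4, 8.8) in frame 2.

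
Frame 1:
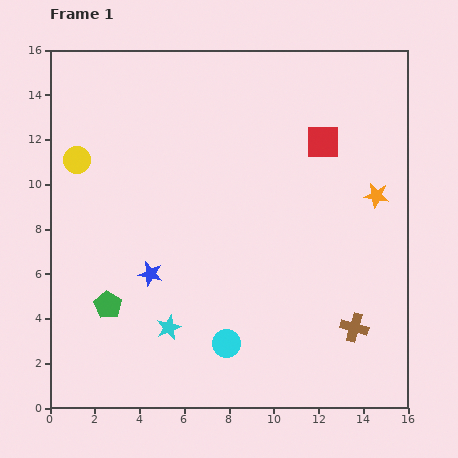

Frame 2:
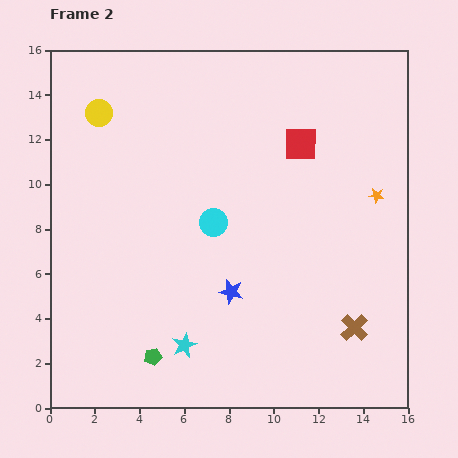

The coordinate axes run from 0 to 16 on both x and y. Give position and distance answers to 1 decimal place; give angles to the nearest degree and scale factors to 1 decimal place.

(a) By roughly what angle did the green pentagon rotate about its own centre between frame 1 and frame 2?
29° clockwise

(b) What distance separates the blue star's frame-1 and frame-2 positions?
3.7

The blue star moved from (4.5, 6.0) to (8.1, 5.2), a distance of √(3.6² + 0.8²) ≈ 3.7.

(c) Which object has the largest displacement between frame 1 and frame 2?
the cyan circle

(moved 5.4; next 3.7)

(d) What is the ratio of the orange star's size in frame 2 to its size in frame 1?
0.6×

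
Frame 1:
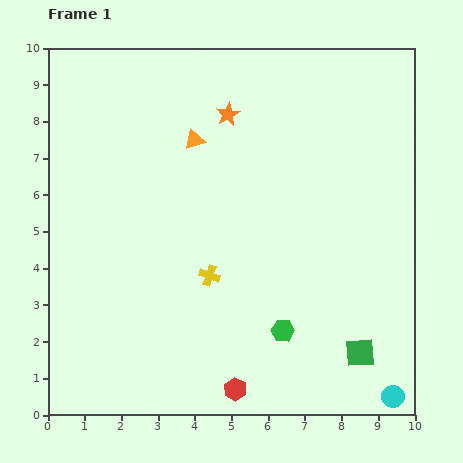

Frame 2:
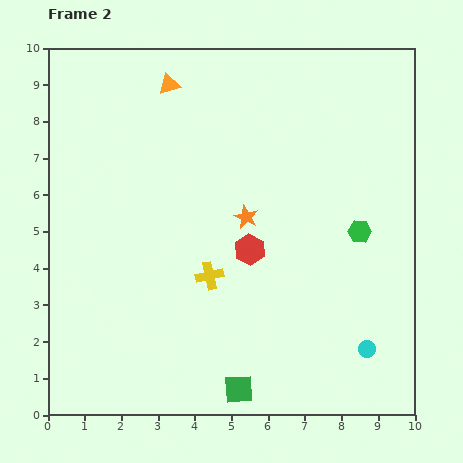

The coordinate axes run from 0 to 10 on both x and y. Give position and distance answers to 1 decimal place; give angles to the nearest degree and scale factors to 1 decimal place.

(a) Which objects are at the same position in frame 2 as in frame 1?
the yellow cross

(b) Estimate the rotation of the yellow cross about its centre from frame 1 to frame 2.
30° counter-clockwise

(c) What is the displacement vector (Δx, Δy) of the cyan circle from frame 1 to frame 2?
(-0.7, 1.3)

The cyan circle was at (9.4, 0.5) in frame 1 and (8.7, 1.8) in frame 2.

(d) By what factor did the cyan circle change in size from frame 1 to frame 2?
0.7×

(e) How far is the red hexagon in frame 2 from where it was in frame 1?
3.8

The red hexagon moved from (5.1, 0.7) to (5.5, 4.5), a distance of √(0.4² + 3.8²) ≈ 3.8.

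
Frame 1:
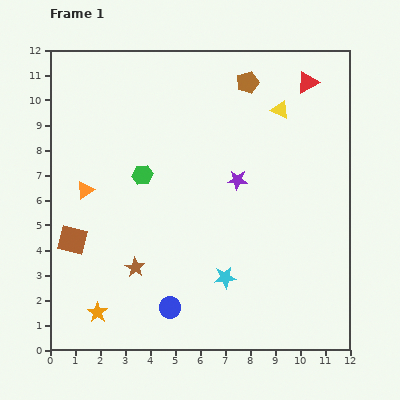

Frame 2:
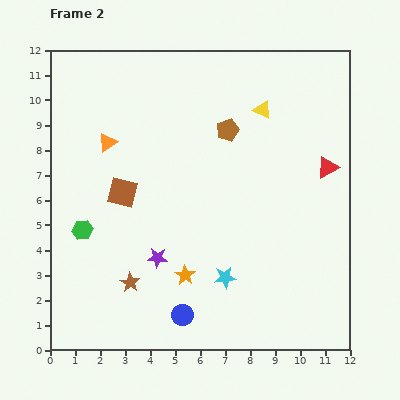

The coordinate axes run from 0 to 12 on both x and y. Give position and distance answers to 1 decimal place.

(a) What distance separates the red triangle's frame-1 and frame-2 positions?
3.5

The red triangle moved from (10.3, 10.7) to (11.1, 7.3), a distance of √(0.8² + 3.4²) ≈ 3.5.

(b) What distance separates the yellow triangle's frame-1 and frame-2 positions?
0.7

The yellow triangle moved from (9.2, 9.6) to (8.5, 9.6), a distance of √(0.7² + 0.0²) ≈ 0.7.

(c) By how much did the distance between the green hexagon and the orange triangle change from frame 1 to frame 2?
+1.2

Distance in frame 1: 2.4. Distance in frame 2: 3.6.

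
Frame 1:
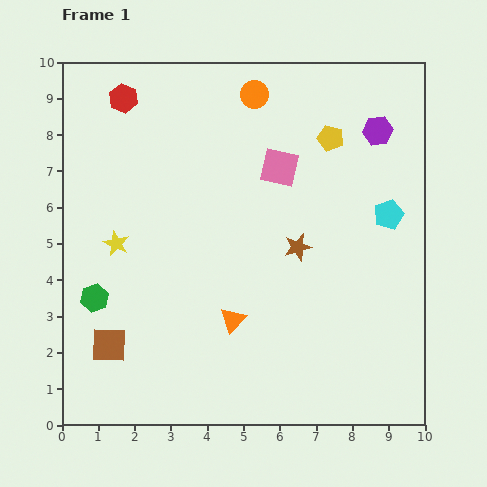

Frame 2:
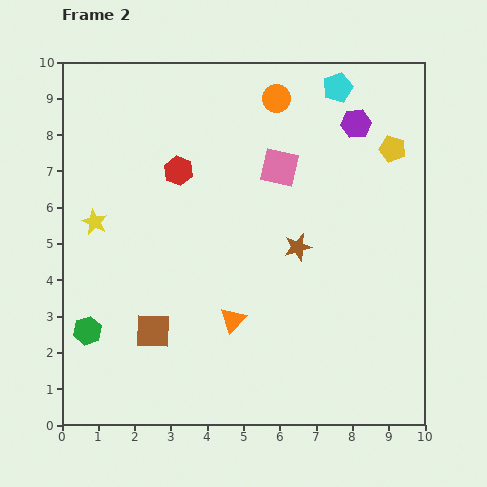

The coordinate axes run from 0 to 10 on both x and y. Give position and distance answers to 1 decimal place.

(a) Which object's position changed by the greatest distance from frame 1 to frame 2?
the cyan pentagon

(moved 3.8; next 2.5)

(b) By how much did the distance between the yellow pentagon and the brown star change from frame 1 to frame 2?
+0.6

Distance in frame 1: 3.1. Distance in frame 2: 3.7.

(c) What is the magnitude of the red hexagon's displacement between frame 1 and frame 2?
2.5

The red hexagon moved from (1.7, 9.0) to (3.2, 7.0), a distance of √(1.5² + 2.0²) ≈ 2.5.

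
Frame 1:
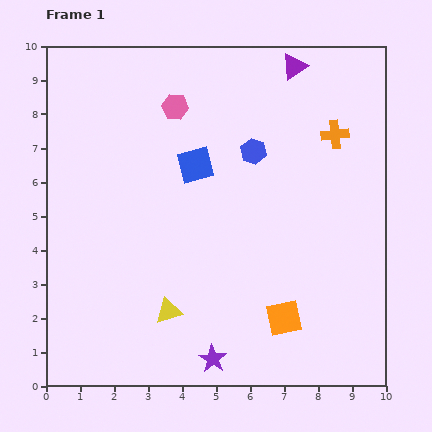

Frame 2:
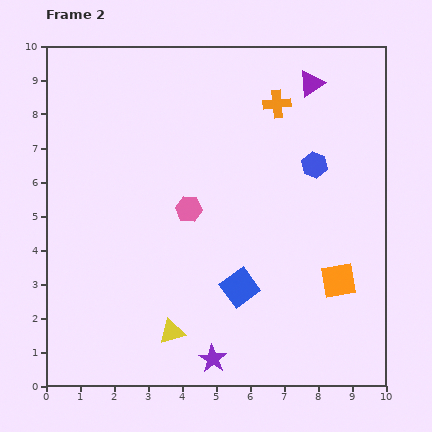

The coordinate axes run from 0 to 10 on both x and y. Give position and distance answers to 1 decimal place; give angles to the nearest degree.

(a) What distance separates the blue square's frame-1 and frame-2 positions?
3.8

The blue square moved from (4.4, 6.5) to (5.7, 2.9), a distance of √(1.3² + 3.6²) ≈ 3.8.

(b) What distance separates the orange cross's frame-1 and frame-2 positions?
1.9

The orange cross moved from (8.5, 7.4) to (6.8, 8.3), a distance of √(1.7² + 0.9²) ≈ 1.9.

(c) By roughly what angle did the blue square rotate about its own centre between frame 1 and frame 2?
21° counter-clockwise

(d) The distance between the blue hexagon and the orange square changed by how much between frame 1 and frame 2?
-1.5

Distance in frame 1: 5.0. Distance in frame 2: 3.5.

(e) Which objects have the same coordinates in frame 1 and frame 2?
the purple star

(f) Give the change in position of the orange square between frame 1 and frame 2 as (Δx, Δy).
(1.6, 1.1)

The orange square was at (7.0, 2.0) in frame 1 and (8.6, 3.1) in frame 2.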